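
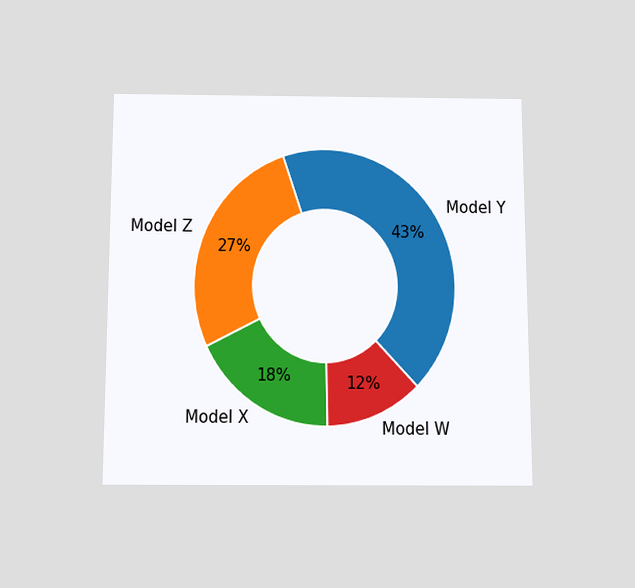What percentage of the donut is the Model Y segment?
43%

The chart is viewed slightly from below. The Model Y segment takes up 43% of the ring.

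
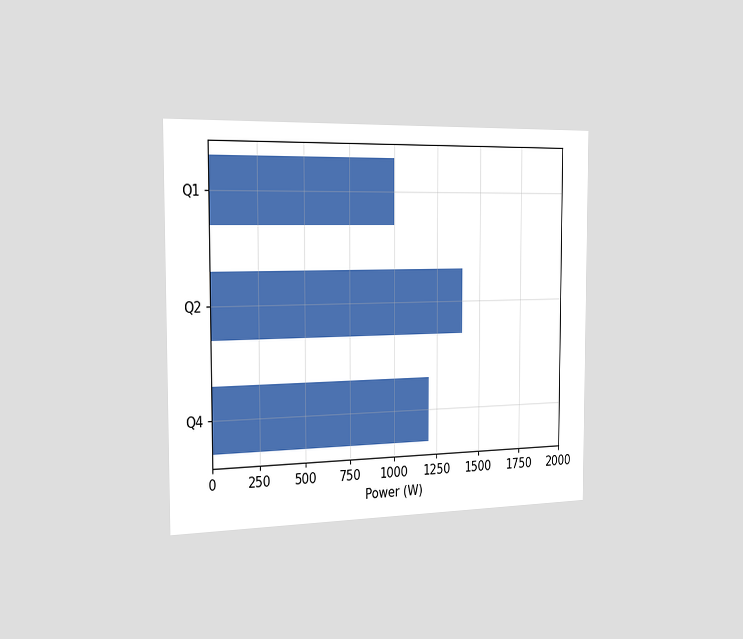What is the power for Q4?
1200W

The chart is viewed slightly from the left. Reading along the chart's x-axis, the Q4 bar reaches 1200W.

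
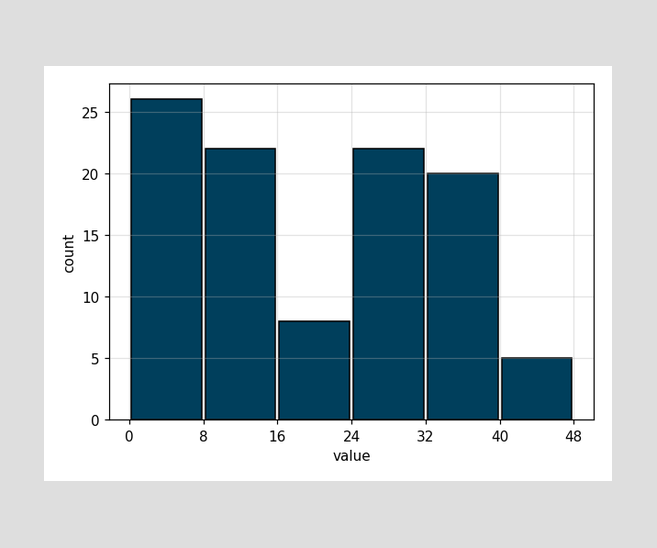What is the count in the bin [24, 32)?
22

The [24, 32) bin has height 22.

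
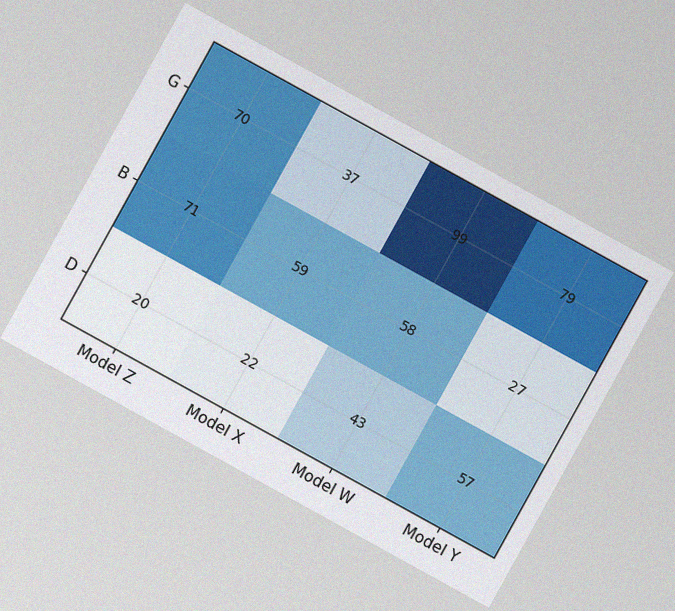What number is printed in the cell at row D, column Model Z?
The chart is tilted about 29° clockwise, with some photo noise. The (D, Model Z) cell reads 20.

20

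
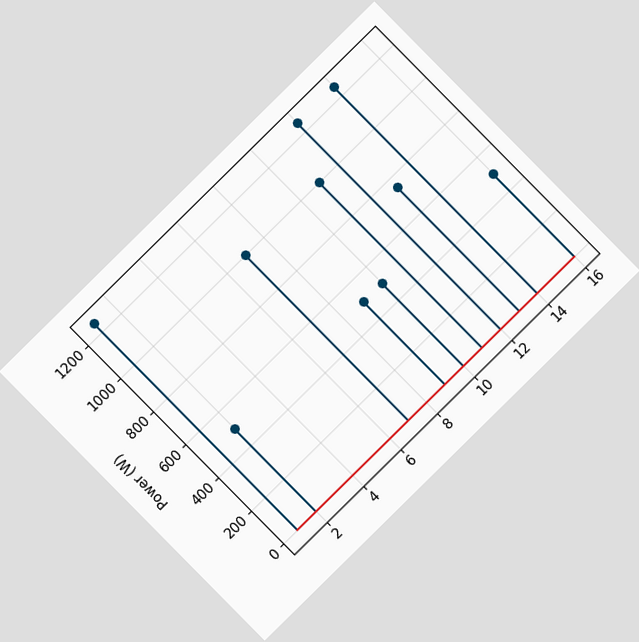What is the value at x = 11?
The chart is tilted about 45° counter-clockwise. The stem at x=11 reaches 1000W.

1000W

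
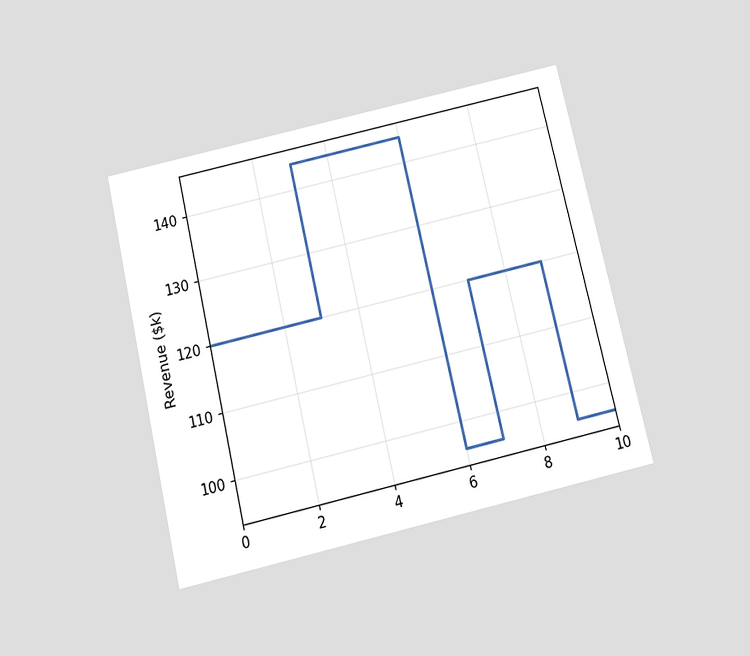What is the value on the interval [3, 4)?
$144k

The chart is tilted about 13° counter-clockwise and viewed slightly from below. On [3, 4) the step sits at $144k.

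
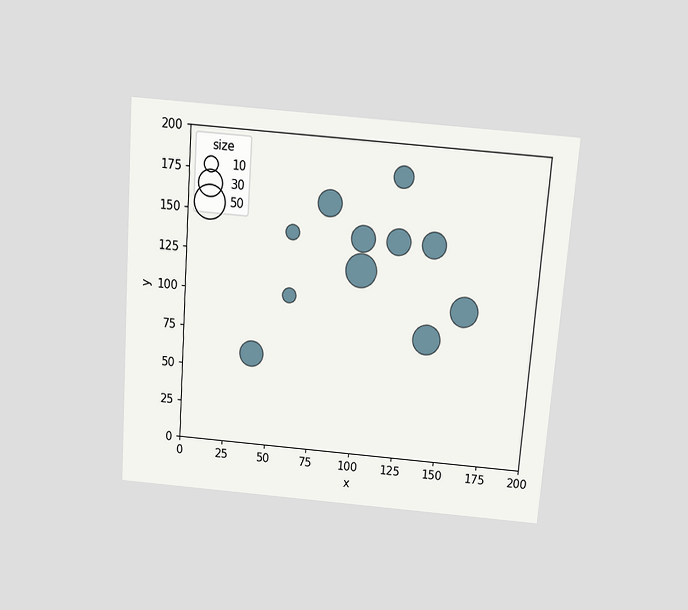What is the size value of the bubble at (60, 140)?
10

The chart is tilted about 4° clockwise and viewed slightly from above. Matching the bubble at (60, 140) against the size legend gives 10.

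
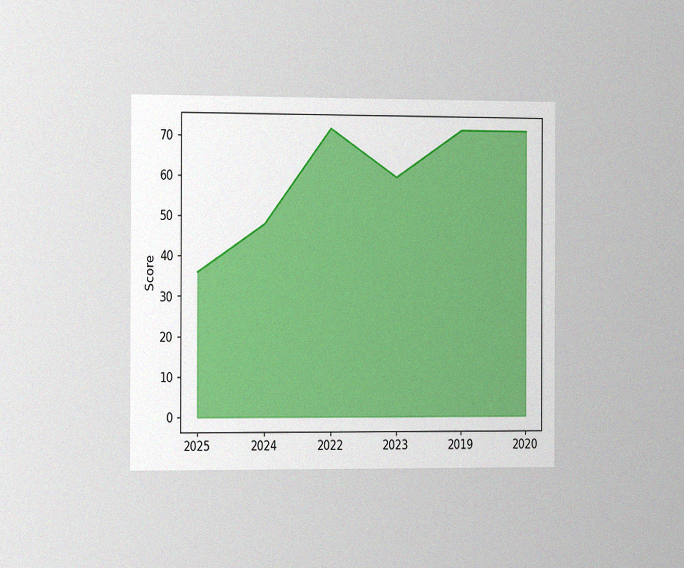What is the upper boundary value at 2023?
The chart is viewed slightly from the left, with some photo noise. At 2023 the upper boundary is at 60.

60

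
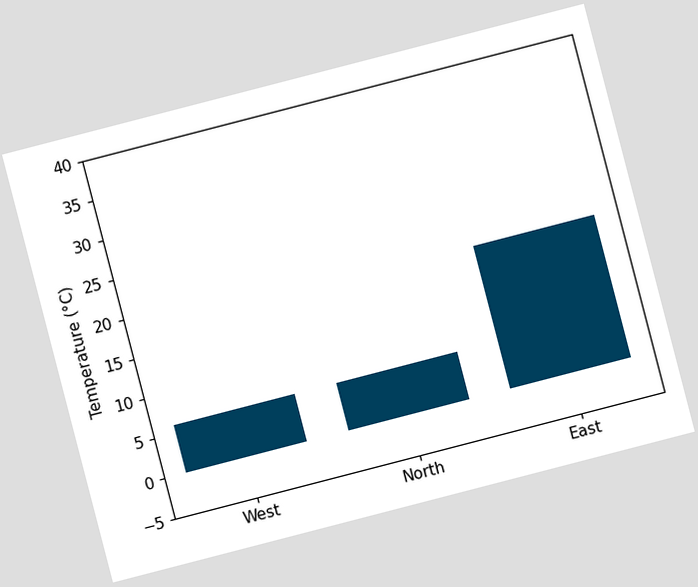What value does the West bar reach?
The chart is tilted about 15° counter-clockwise. Reading along the chart's y-axis, the West bar reaches 6°C.

6°C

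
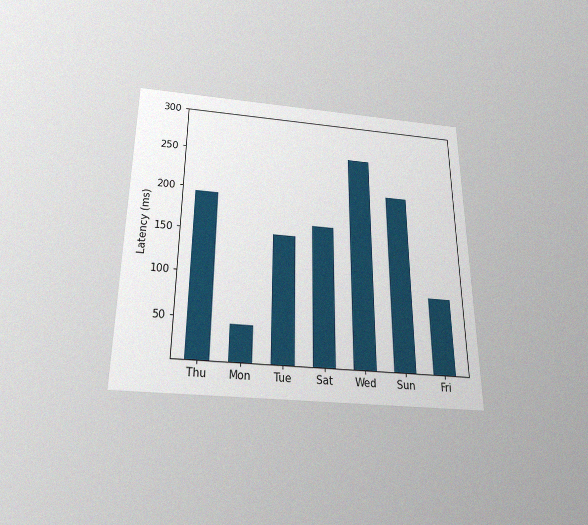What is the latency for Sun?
210ms

The chart is viewed slightly from below, with some photo noise. Reading along the chart's y-axis, the Sun bar reaches 210ms.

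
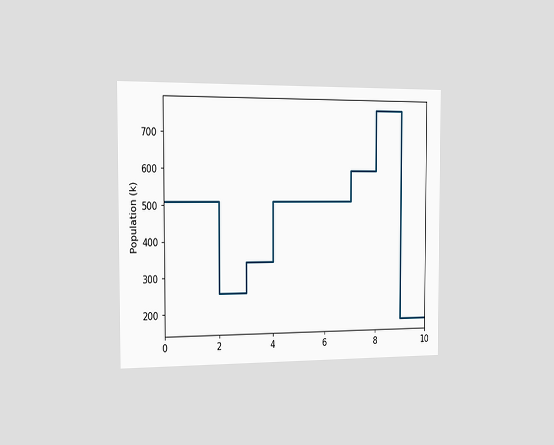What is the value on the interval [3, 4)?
The chart is viewed slightly from the left. On [3, 4) the step sits at 340k.

340k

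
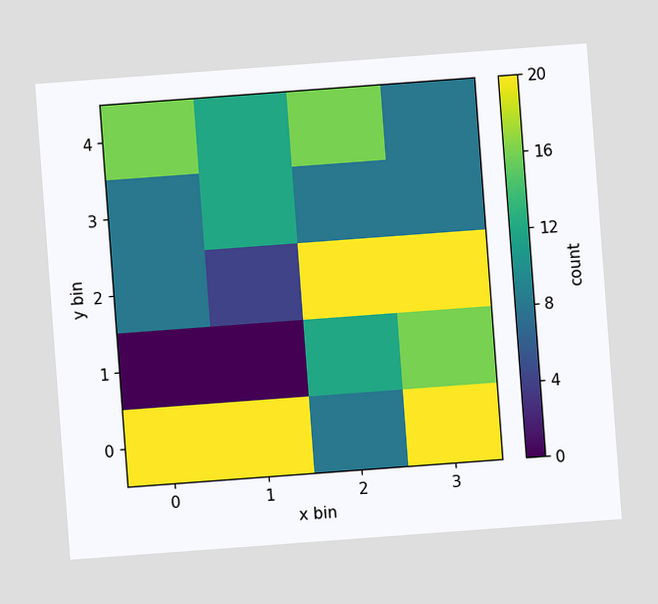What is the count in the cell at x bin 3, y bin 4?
The chart is tilted about 4° counter-clockwise. Matching the cell (3, 4) against the colorbar gives 8.

8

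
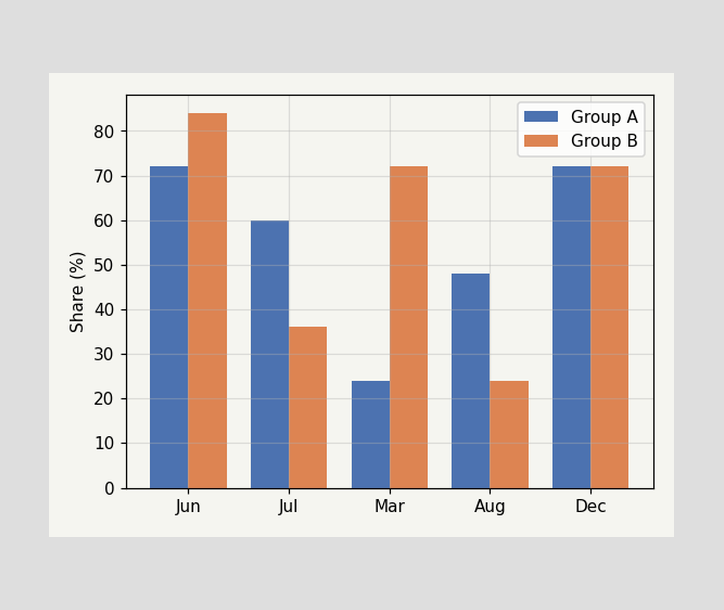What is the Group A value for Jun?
72%

The Group A bar at Jun reaches 72% on the y-axis.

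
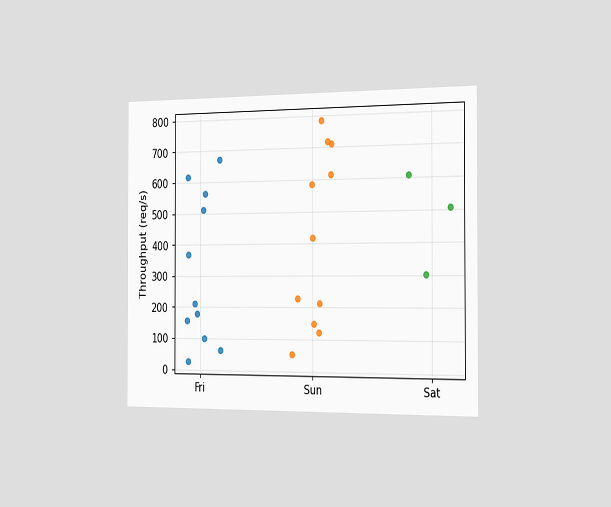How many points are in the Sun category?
11

The chart is viewed slightly from the right. Counting the markers in the Sun column gives 11.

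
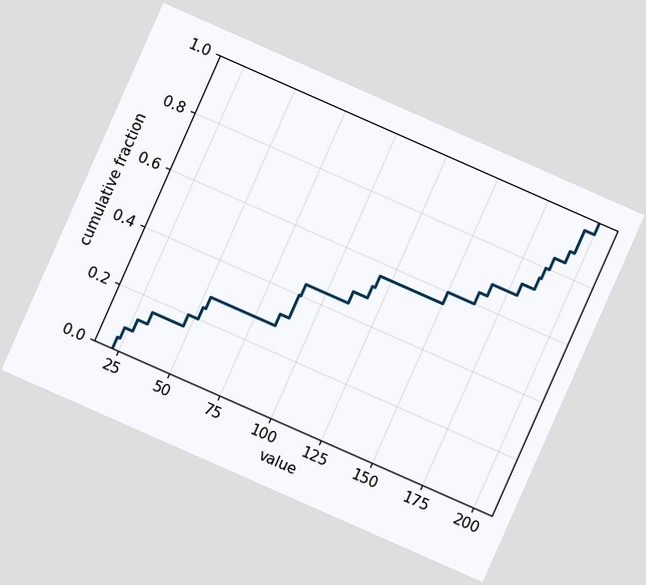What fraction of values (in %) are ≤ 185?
76%

The chart is tilted about 24° clockwise. At x=185 the ECDF step is at 76%.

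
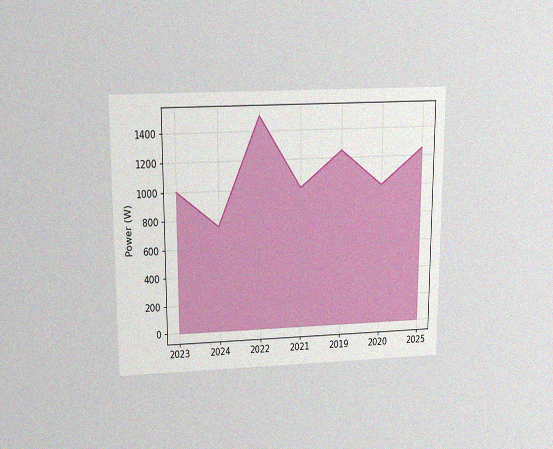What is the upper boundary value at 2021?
The chart is viewed slightly from above, with some photo noise. At 2021 the upper boundary is at 1000W.

1000W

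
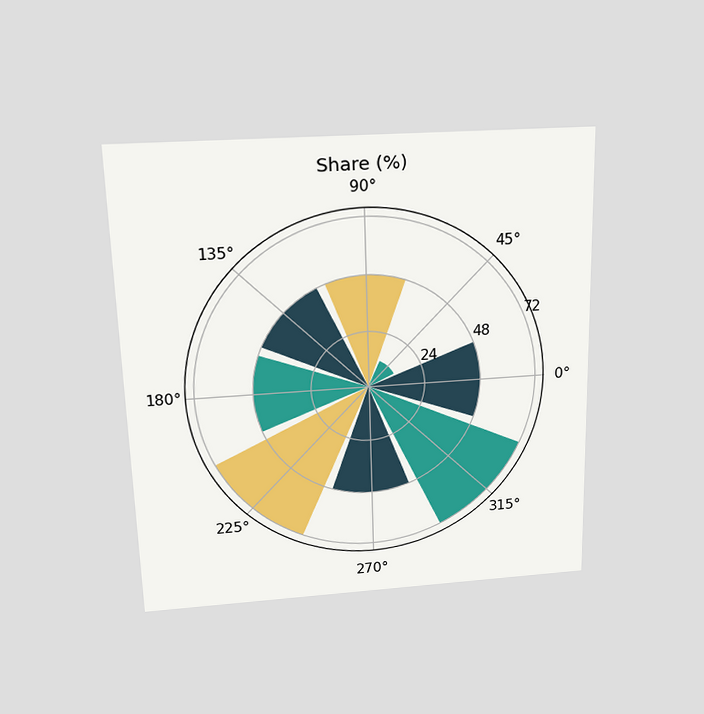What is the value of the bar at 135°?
The chart is viewed slightly from above. The bar at 135° reaches 48% on the radial axis.

48%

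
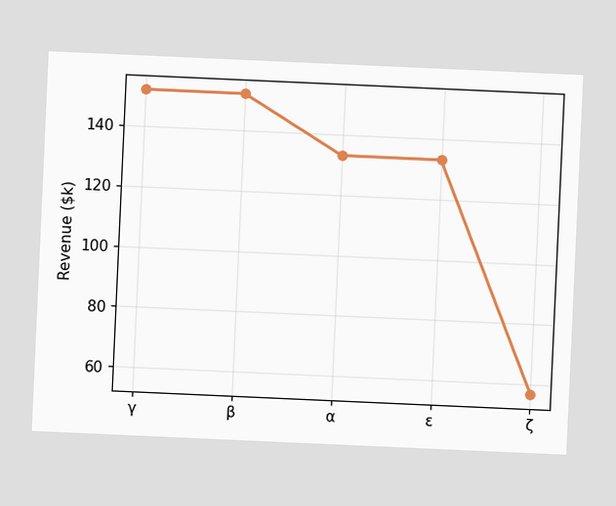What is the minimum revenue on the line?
$57k

The chart is tilted about 3° clockwise. The lowest point is at ζ, and reading across to the y-axis gives $57k.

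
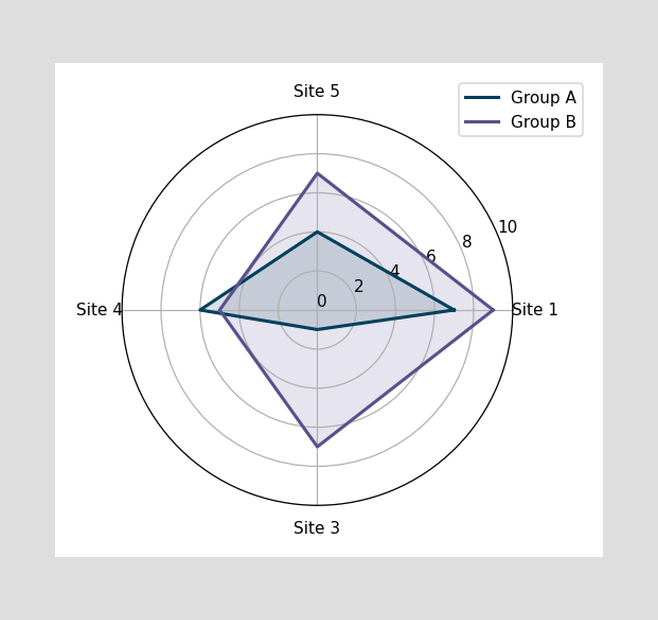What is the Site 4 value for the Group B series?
5

On the Site 4 axis, Group B reaches 5.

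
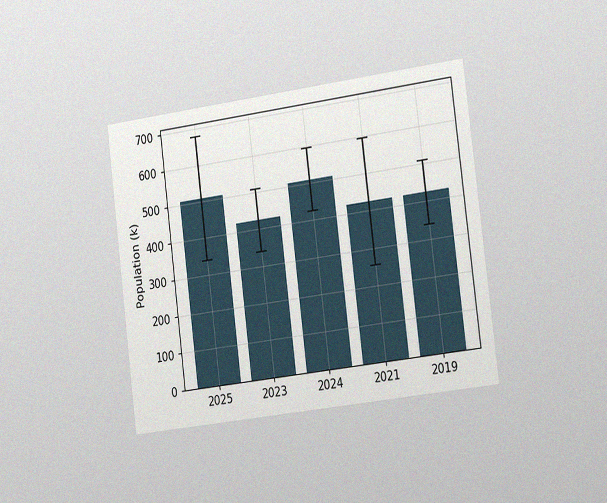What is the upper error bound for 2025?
The chart is tilted about 7° counter-clockwise and viewed slightly from the right, with some photo noise. The 2025 bar's upper whisker reaches 680k.

680k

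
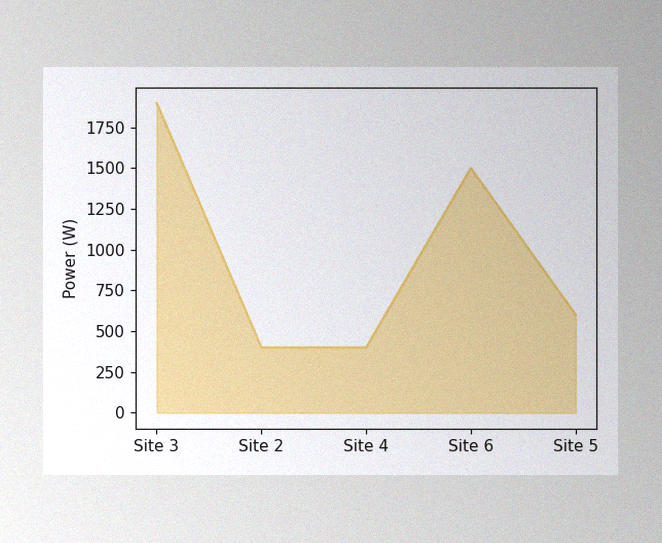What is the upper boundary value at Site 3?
1900W

The image has some photo noise and uneven lighting. At Site 3 the upper boundary is at 1900W.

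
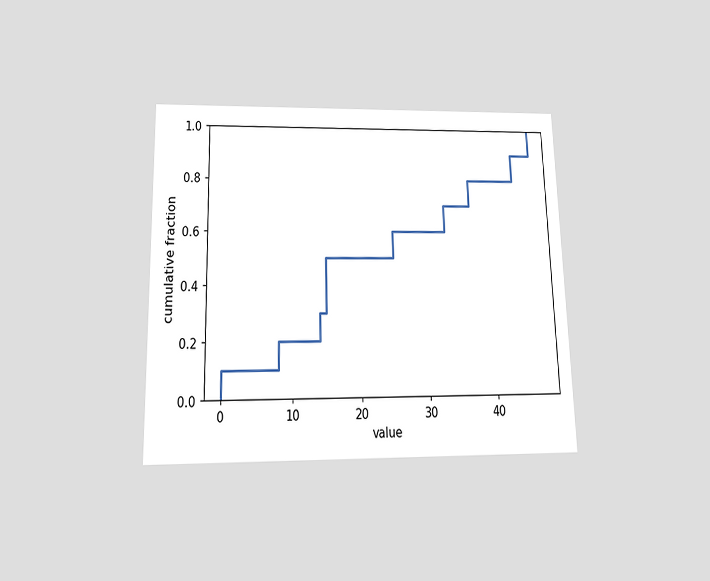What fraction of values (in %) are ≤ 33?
70%

The chart is viewed slightly from below. At x=33 the ECDF step is at 70%.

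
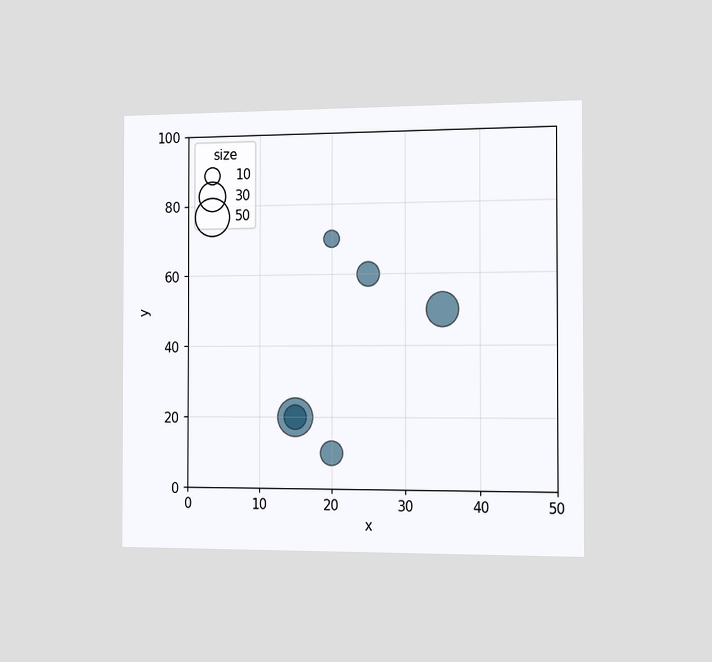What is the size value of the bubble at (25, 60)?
20

The chart is viewed slightly from the right. Matching the bubble at (25, 60) against the size legend gives 20.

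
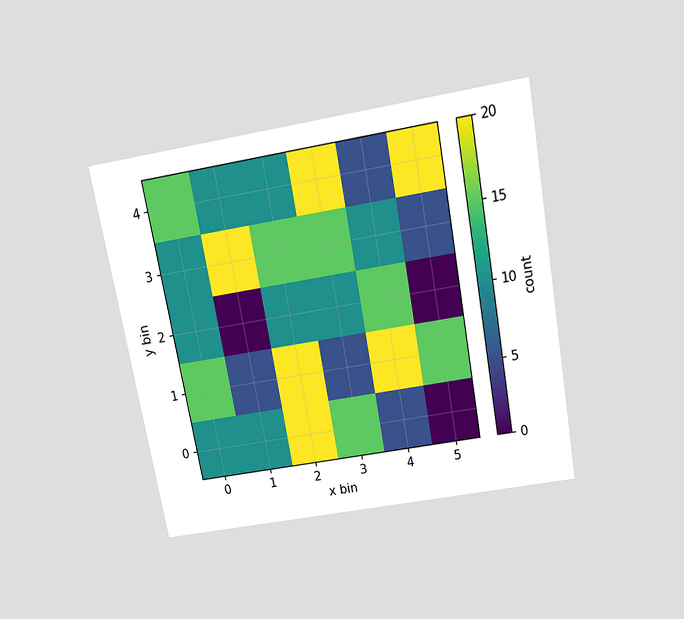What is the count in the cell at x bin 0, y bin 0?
10

The chart is tilted about 10° counter-clockwise and viewed slightly from above. Matching the cell (0, 0) against the colorbar gives 10.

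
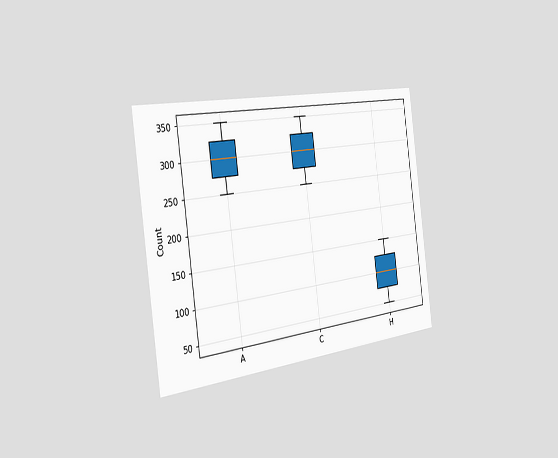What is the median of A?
The chart is tilted about 8° counter-clockwise and viewed slightly from the left. The median line in the A box sits at 300.

300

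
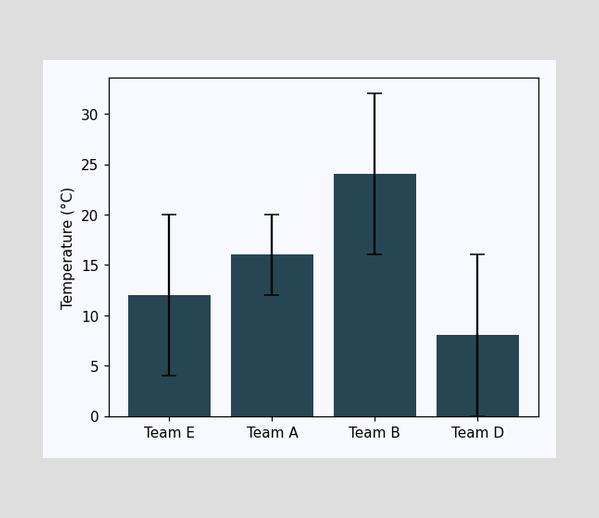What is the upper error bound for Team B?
32°C

The Team B bar's upper whisker reaches 32°C.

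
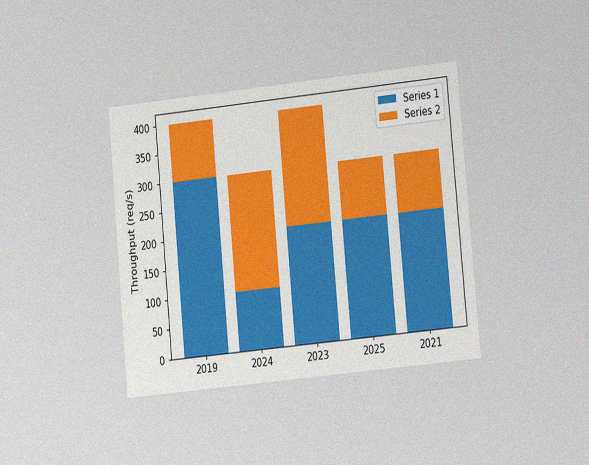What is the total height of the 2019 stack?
400req/s

The chart is tilted about 5° counter-clockwise and viewed at a slight angle, with some photo noise. The 2019 stack's top reaches 400req/s on the y-axis.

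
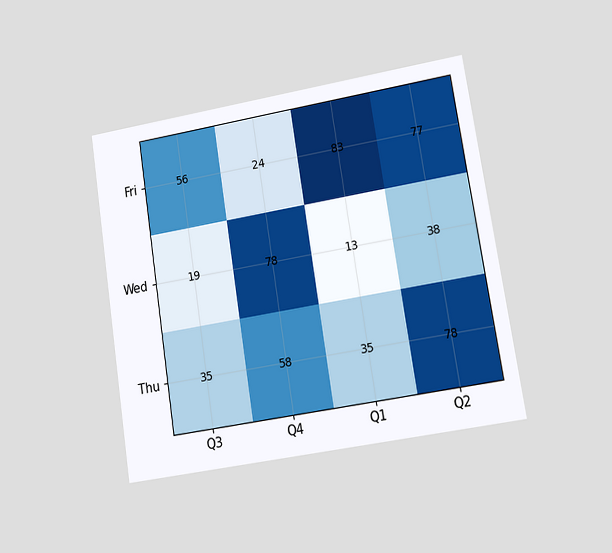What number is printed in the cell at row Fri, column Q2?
77

The chart is tilted about 9° counter-clockwise and viewed at a slight angle. The (Fri, Q2) cell reads 77.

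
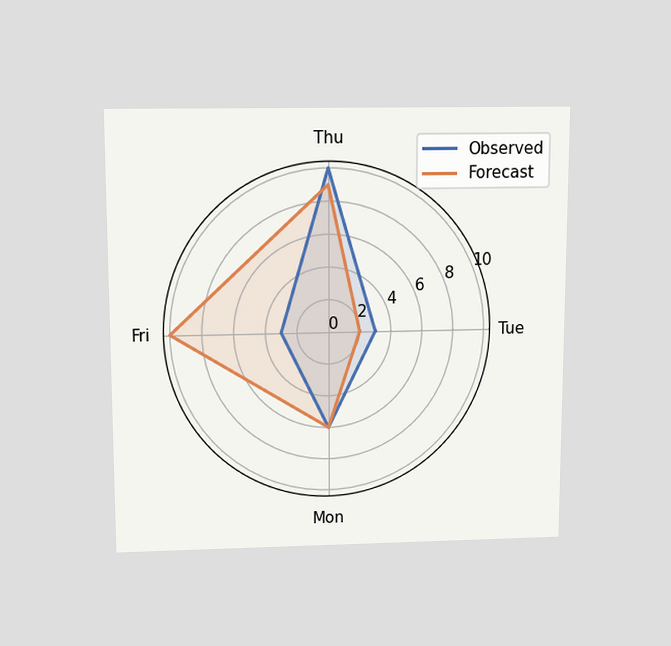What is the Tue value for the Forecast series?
The chart is viewed slightly from above. On the Tue axis, Forecast reaches 2.

2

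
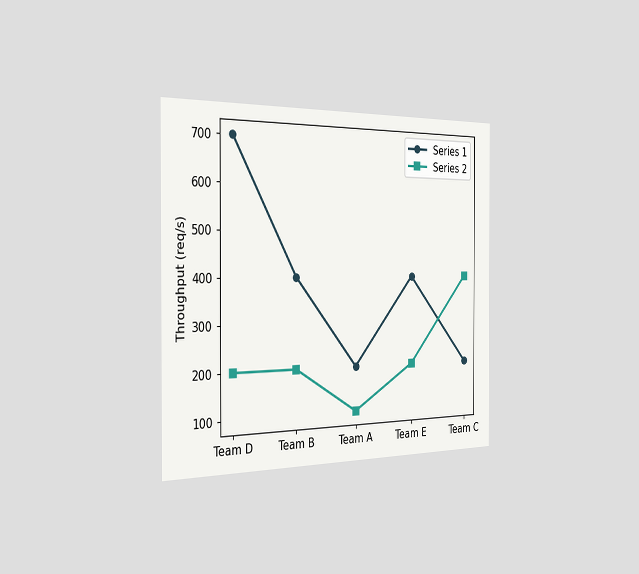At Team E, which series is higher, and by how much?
Series 1, by 200req/s

The chart is viewed slightly from the left. At Team E, Series 1 sits above the other line by 200req/s.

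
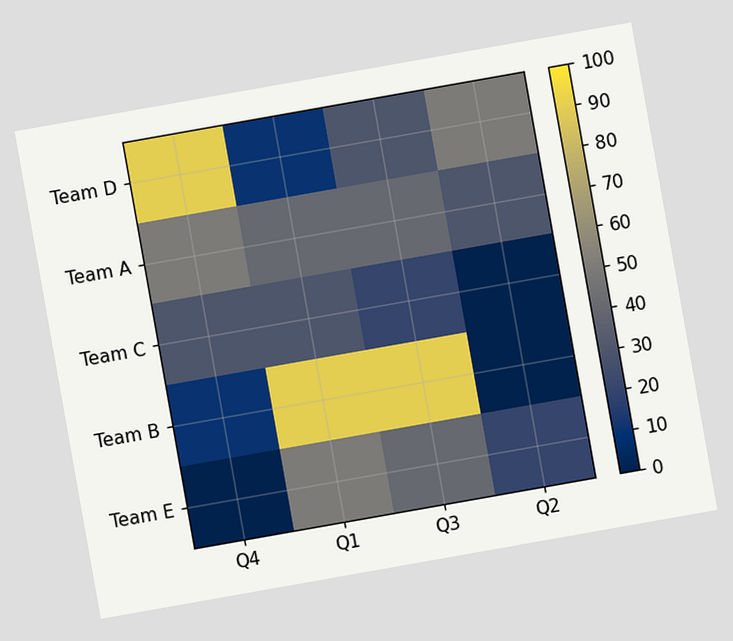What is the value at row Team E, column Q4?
The chart is tilted about 10° counter-clockwise. Matching cell (Team E, Q4) against the colorbar gives 0.

0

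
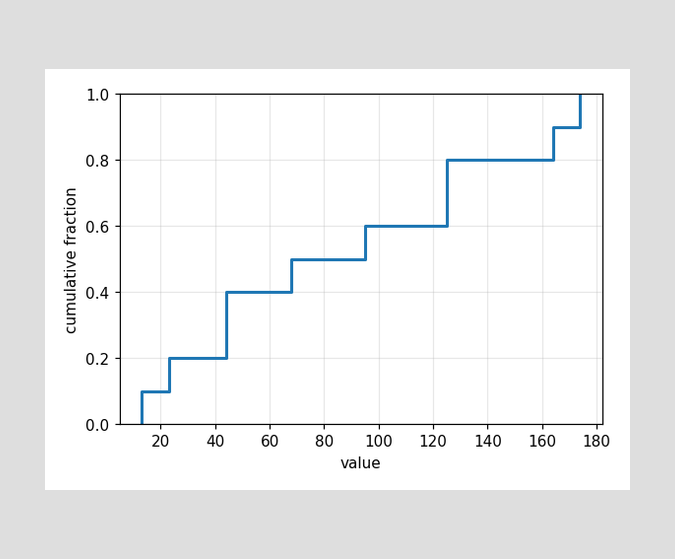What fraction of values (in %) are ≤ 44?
40%

At x=44 the ECDF step is at 40%.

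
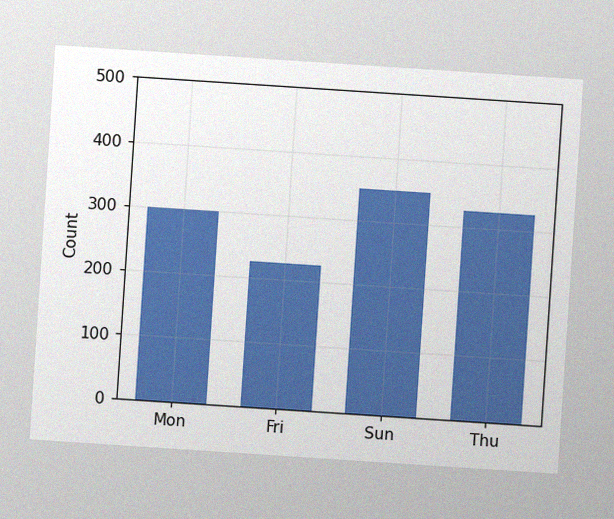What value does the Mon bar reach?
300

The chart is tilted about 4° clockwise, with some photo noise. Reading along the chart's y-axis, the Mon bar reaches 300.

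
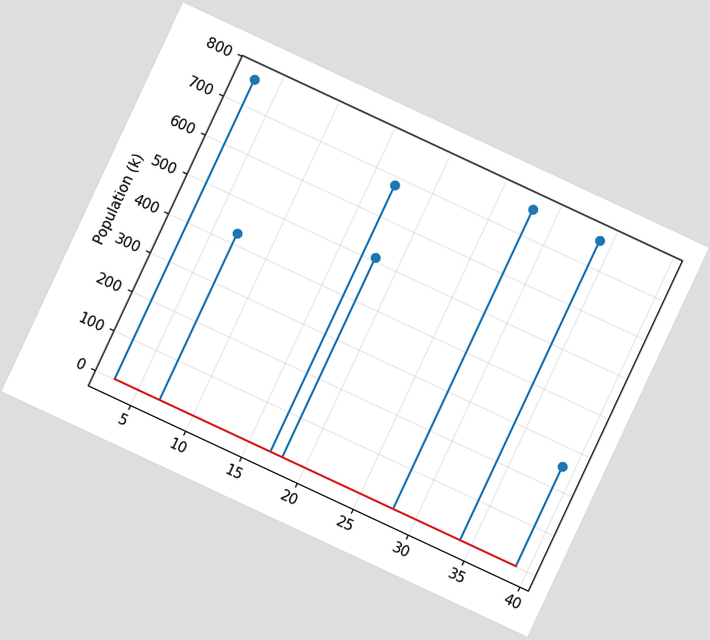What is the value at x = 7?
425k

The chart is tilted about 25° clockwise. The stem at x=7 reaches 425k.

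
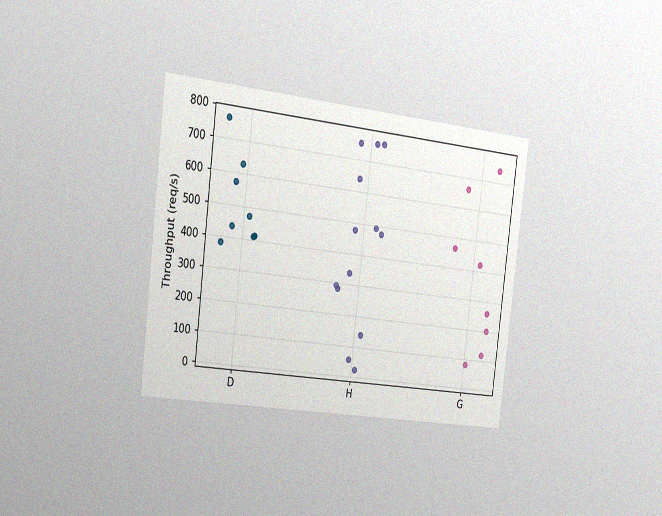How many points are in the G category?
8

The chart is tilted about 7° clockwise and viewed slightly from the left, with some photo noise. Counting the markers in the G column gives 8.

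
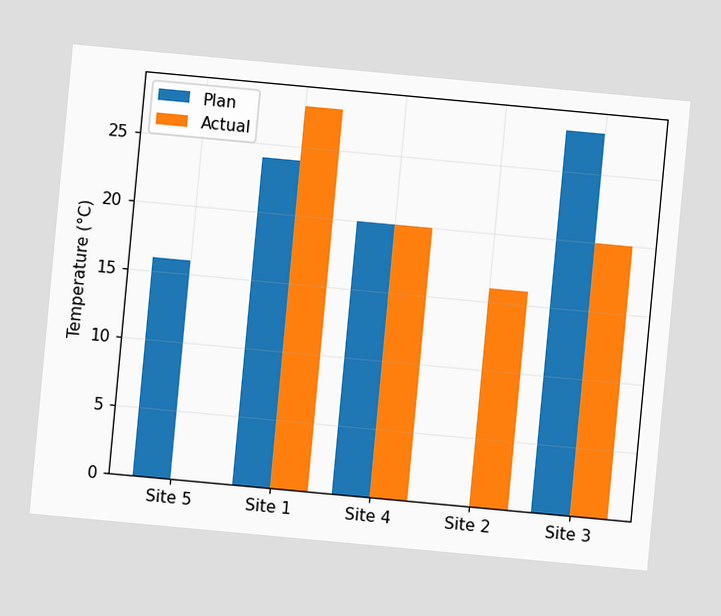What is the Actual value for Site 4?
The chart is tilted about 5° clockwise. The Actual bar at Site 4 reaches 20°C on the y-axis.

20°C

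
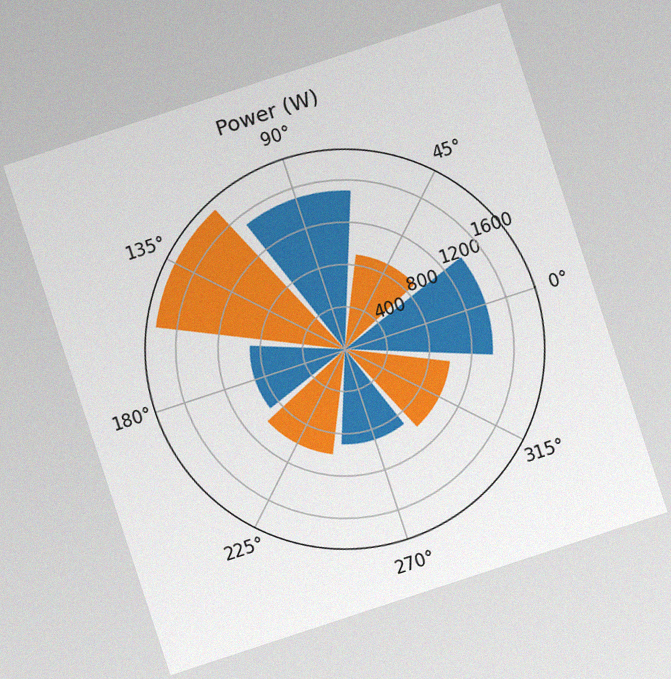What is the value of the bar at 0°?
1400W

The chart is tilted about 18° counter-clockwise, with some photo noise. The bar at 0° reaches 1400W on the radial axis.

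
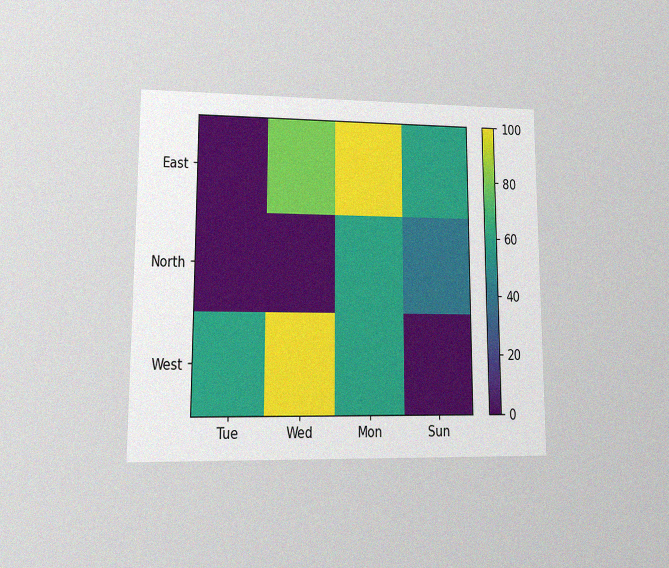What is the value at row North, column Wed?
0

The chart is viewed at a slight angle, with some photo noise. Matching cell (North, Wed) against the colorbar gives 0.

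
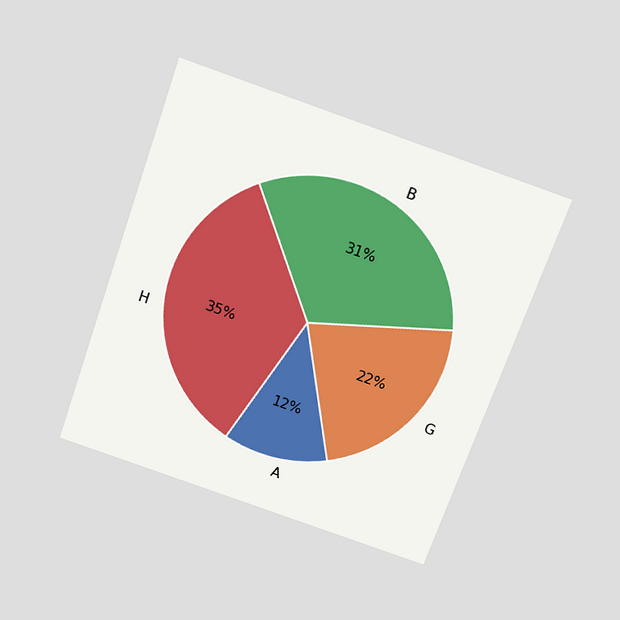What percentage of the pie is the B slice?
The chart is tilted about 20° clockwise and viewed slightly from above. The B slice takes up 31% of the pie.

31%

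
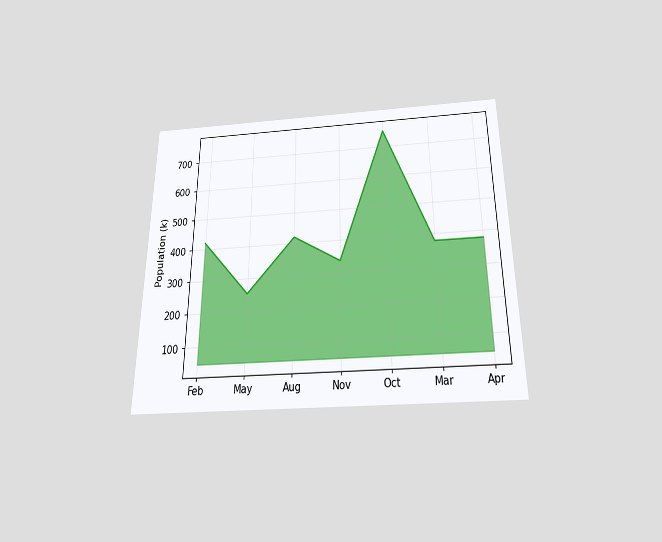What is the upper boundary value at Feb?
420k

The chart is viewed slightly from below. At Feb the upper boundary is at 420k.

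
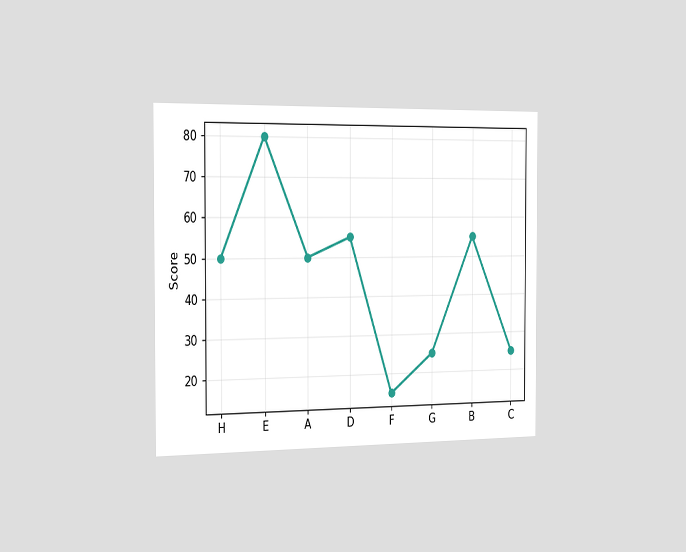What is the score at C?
25

The chart is viewed slightly from the left. At C, the line is at 25.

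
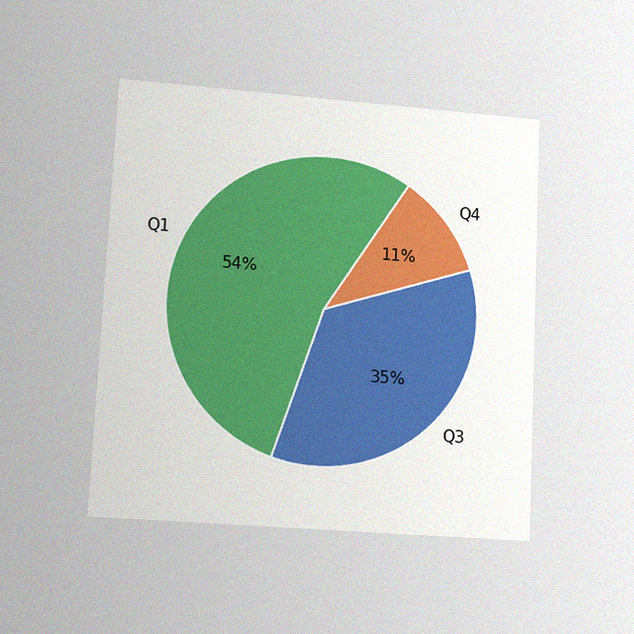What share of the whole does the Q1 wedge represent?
54%

The chart is tilted about 3° clockwise and viewed at a slight angle, with some photo noise. The Q1 slice takes up 54% of the pie.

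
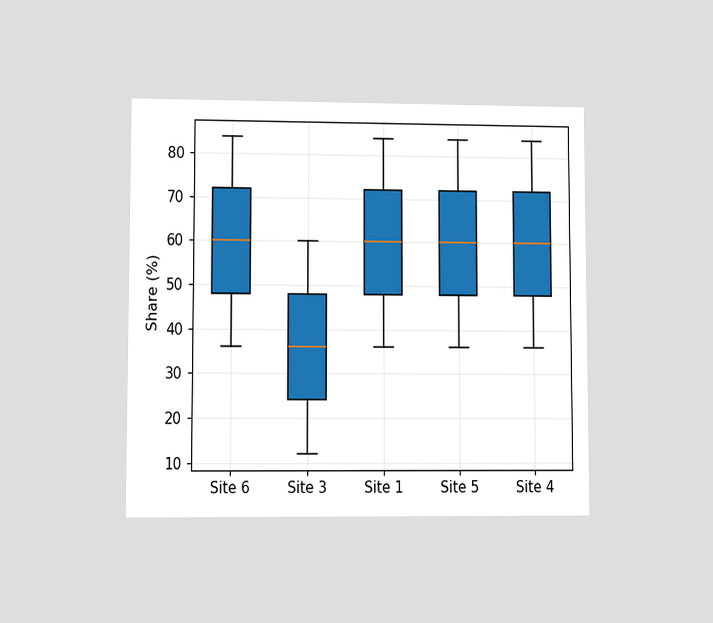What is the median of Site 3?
36%

The chart is viewed at a slight angle. The median line in the Site 3 box sits at 36%.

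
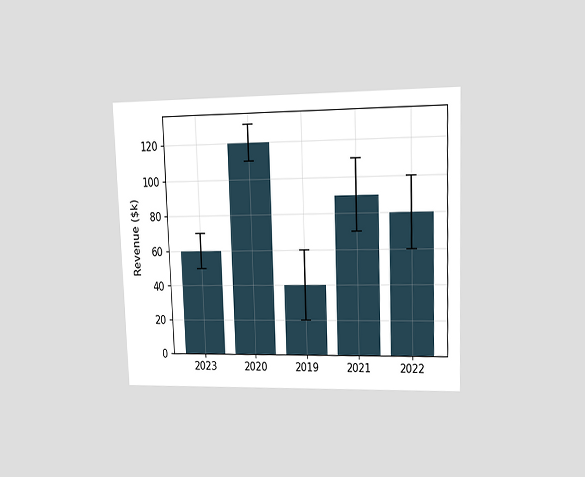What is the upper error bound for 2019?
The chart is tilted about 2° counter-clockwise and viewed at a slight angle. The 2019 bar's upper whisker reaches $60k.

$60k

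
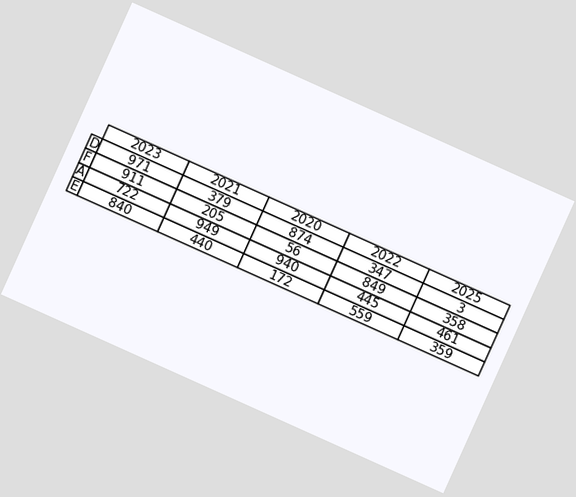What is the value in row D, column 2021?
379

The chart is tilted about 24° clockwise. The (D, 2021) cell reads 379.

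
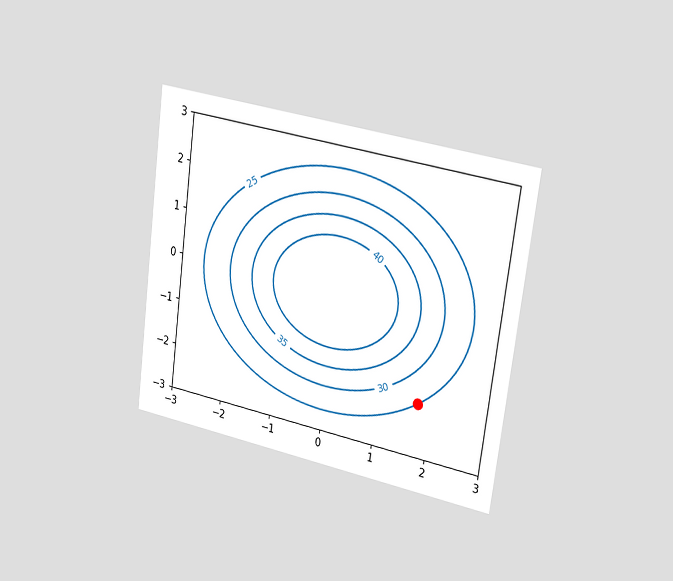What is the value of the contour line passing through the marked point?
25

The chart is tilted about 8° clockwise and viewed slightly from the right. The marked point sits on the contour labelled 25.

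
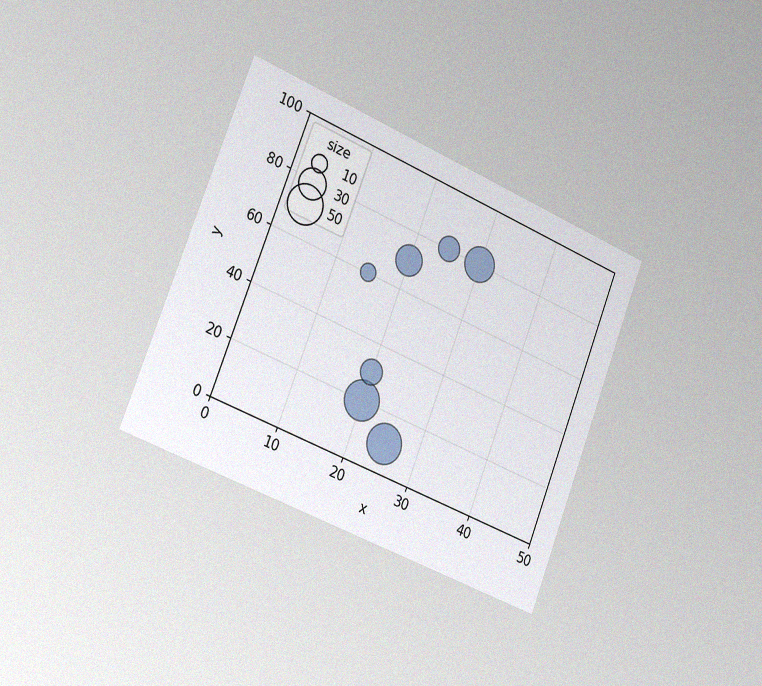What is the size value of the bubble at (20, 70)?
The chart is tilted about 22° clockwise and viewed slightly from the left, with some photo noise. Matching the bubble at (20, 70) against the size legend gives 30.

30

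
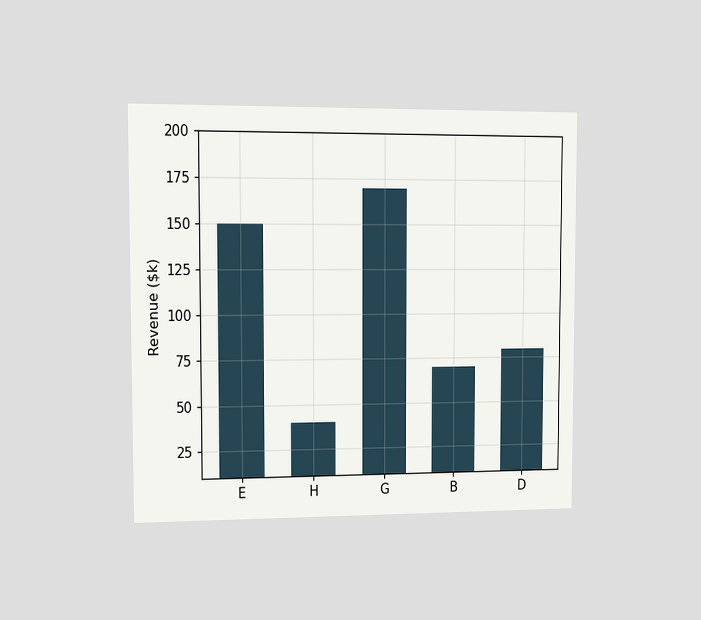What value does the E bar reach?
$150k

The chart is viewed at a slight angle. Reading along the chart's y-axis, the E bar reaches $150k.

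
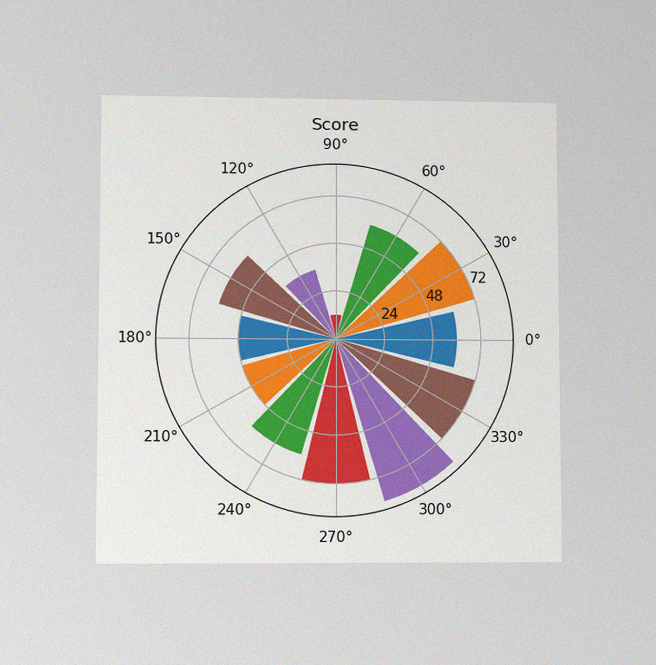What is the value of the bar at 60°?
60

The chart is viewed at a slight angle, with some photo noise. The bar at 60° reaches 60 on the radial axis.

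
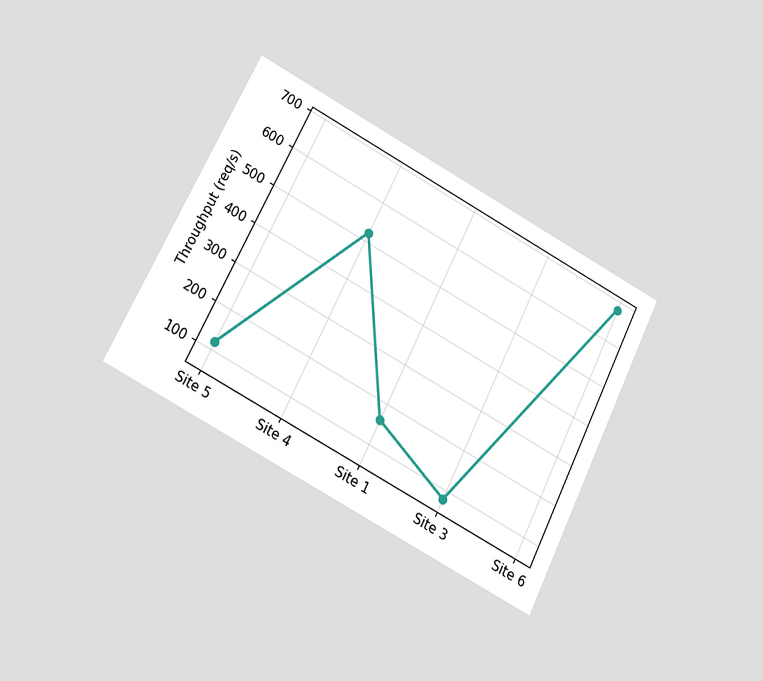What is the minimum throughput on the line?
80req/s

The chart is tilted about 27° clockwise and viewed at a slight angle. The lowest point is at Site 3, and reading across to the y-axis gives 80req/s.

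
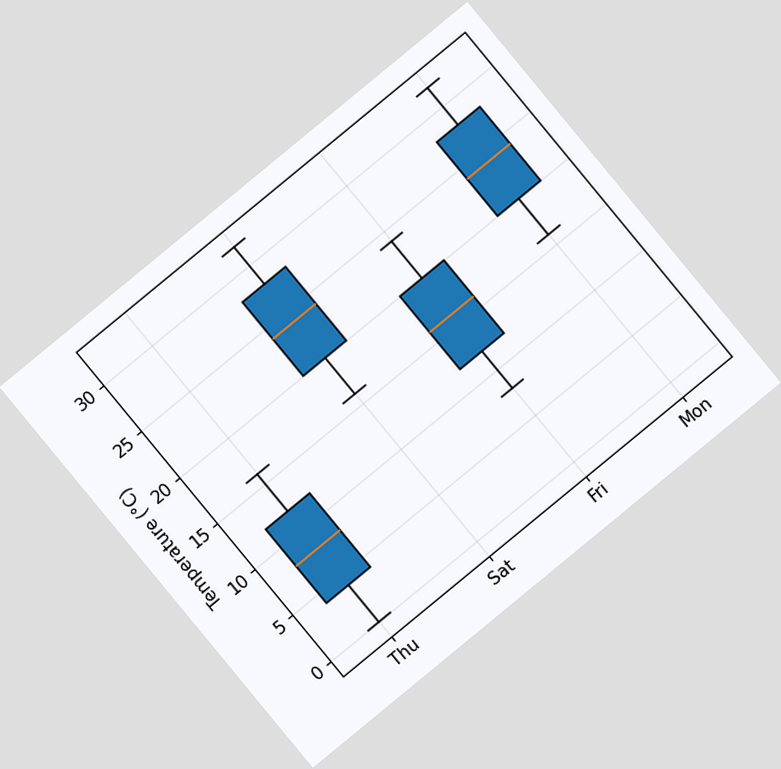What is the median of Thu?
The chart is tilted about 39° counter-clockwise. The median line in the Thu box sits at 8°C.

8°C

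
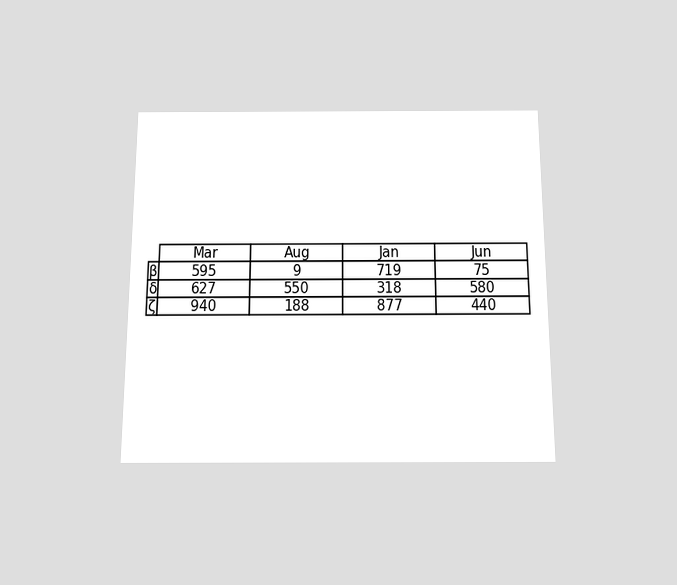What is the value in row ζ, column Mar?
940

The chart is viewed slightly from below. The (ζ, Mar) cell reads 940.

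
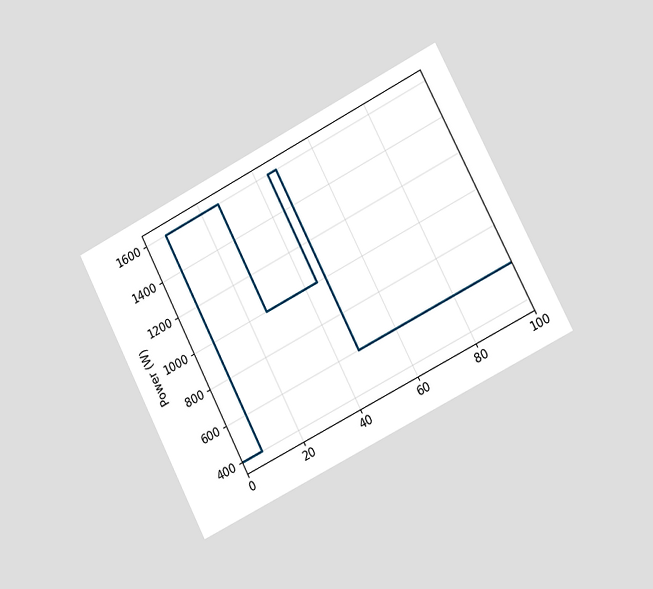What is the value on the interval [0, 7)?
The chart is tilted about 27° counter-clockwise and viewed slightly from the right. On [0, 7) the step sits at 400W.

400W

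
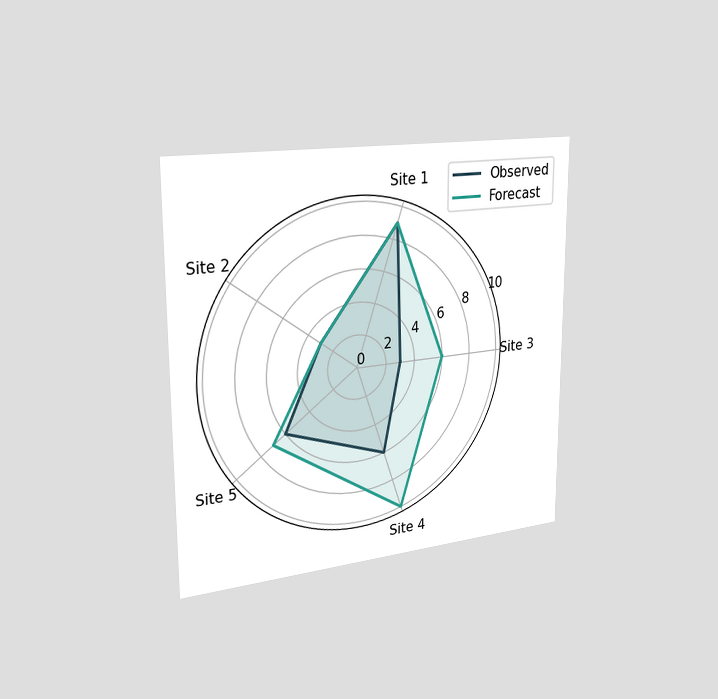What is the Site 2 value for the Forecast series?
The chart is viewed slightly from the left. On the Site 2 axis, Forecast reaches 3.

3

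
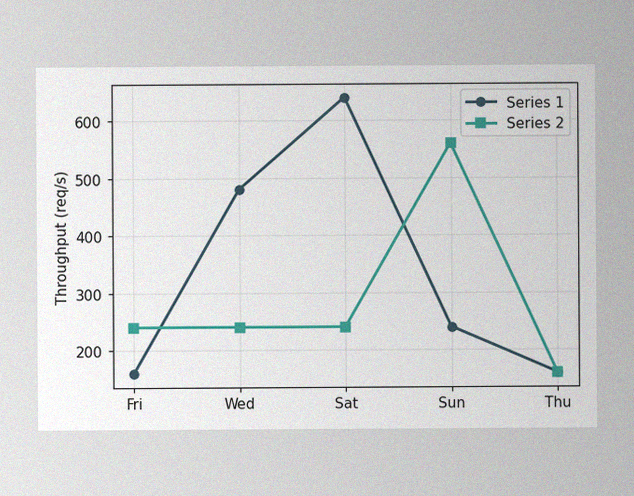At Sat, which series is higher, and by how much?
The image has some photo noise and uneven lighting. At Sat, Series 1 sits above the other line by 400req/s.

Series 1, by 400req/s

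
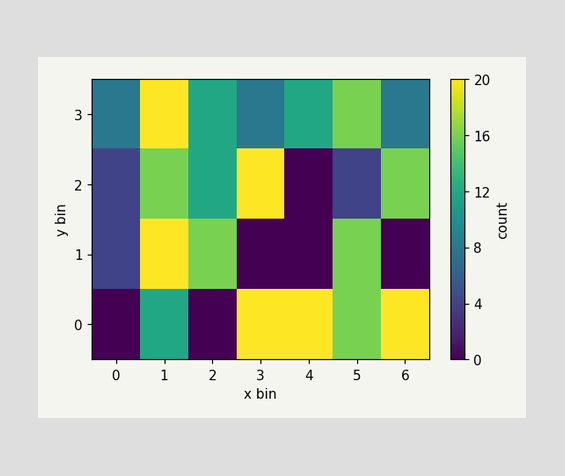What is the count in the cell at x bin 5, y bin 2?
4

Matching the cell (5, 2) against the colorbar gives 4.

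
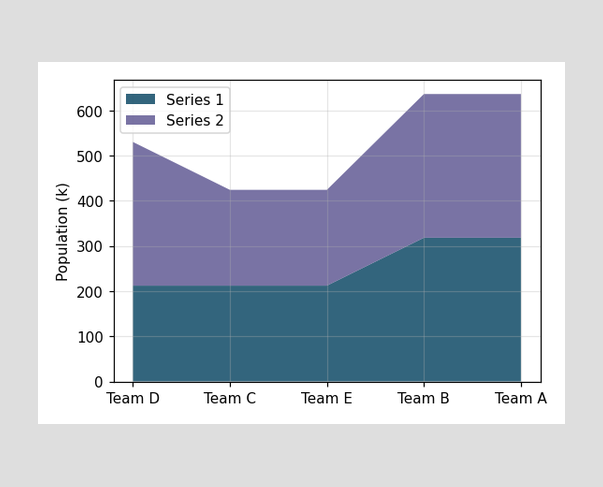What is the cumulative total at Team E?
424k

The stacked total at Team E reaches 424k.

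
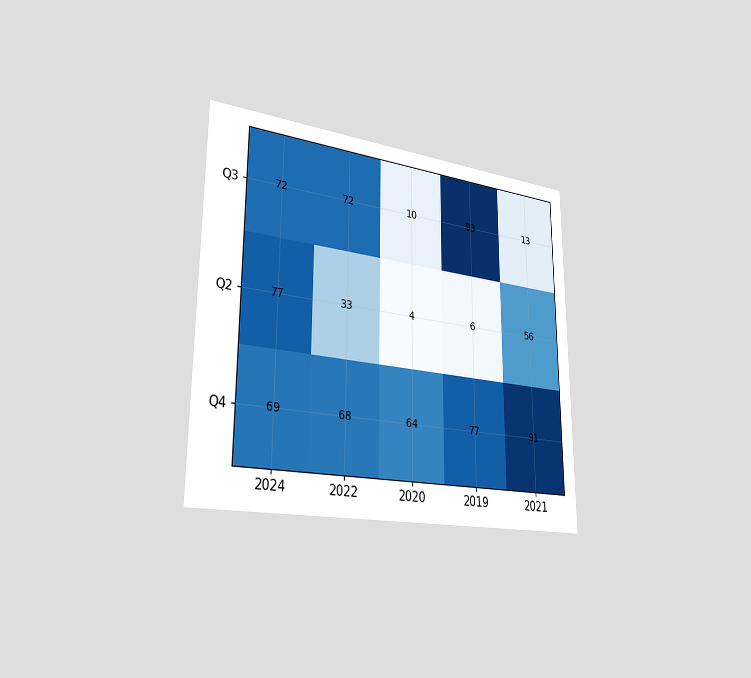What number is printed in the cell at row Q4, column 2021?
91

The chart is viewed slightly from the left. The (Q4, 2021) cell reads 91.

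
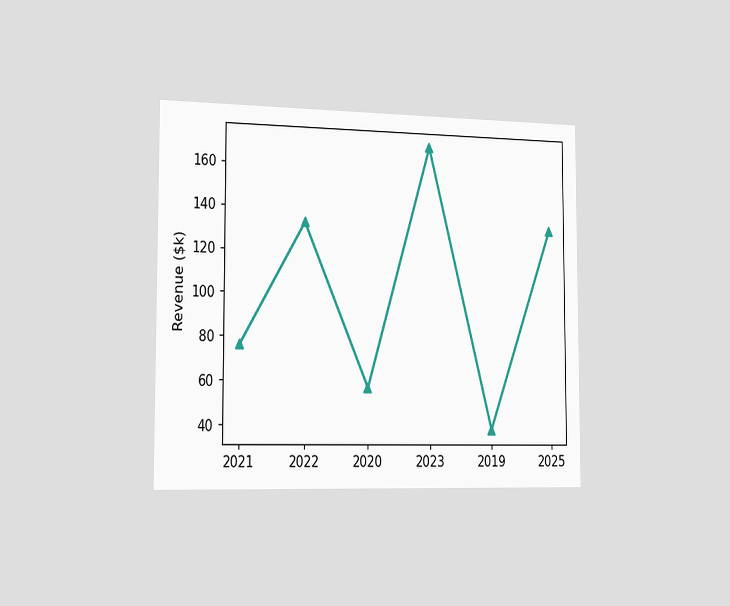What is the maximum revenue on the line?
The chart is viewed slightly from the left. The highest point is at 2023, and reading across to the y-axis gives $171k.

$171k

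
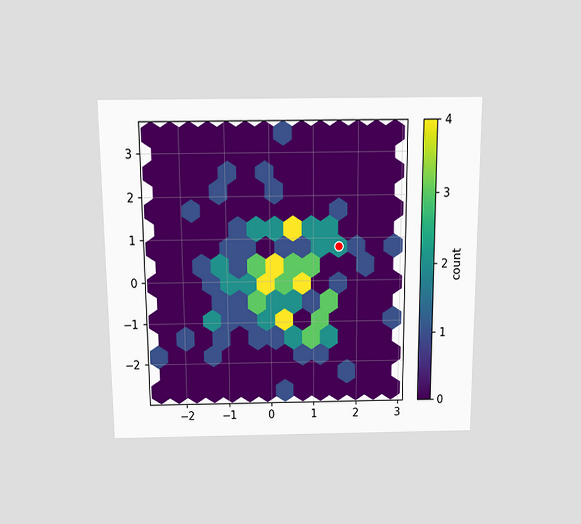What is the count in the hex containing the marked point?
The chart is viewed slightly from above. The marked hex reads 2 on the colorbar.

2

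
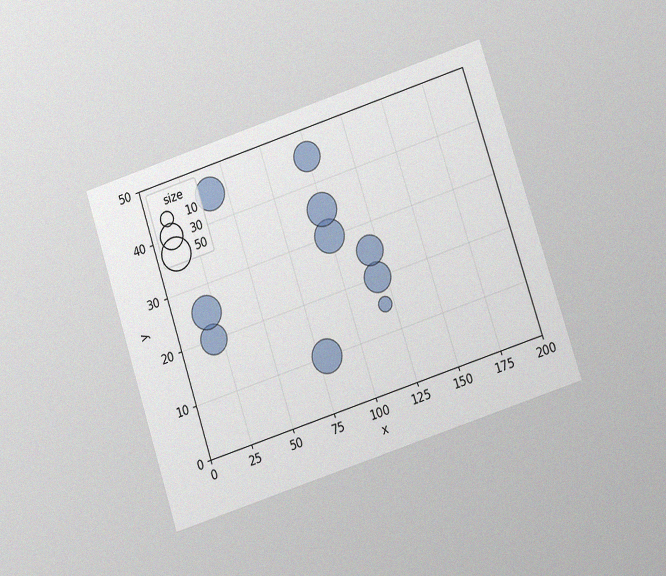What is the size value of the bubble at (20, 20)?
40

The chart is tilted about 18° counter-clockwise and viewed at a slight angle, with some photo noise. Matching the bubble at (20, 20) against the size legend gives 40.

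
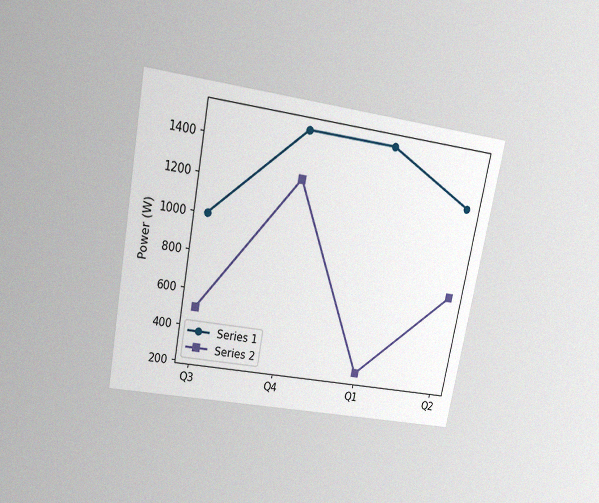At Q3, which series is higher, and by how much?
The chart is tilted about 11° clockwise and viewed slightly from above, with some photo noise. At Q3, Series 1 sits above the other line by 500W.

Series 1, by 500W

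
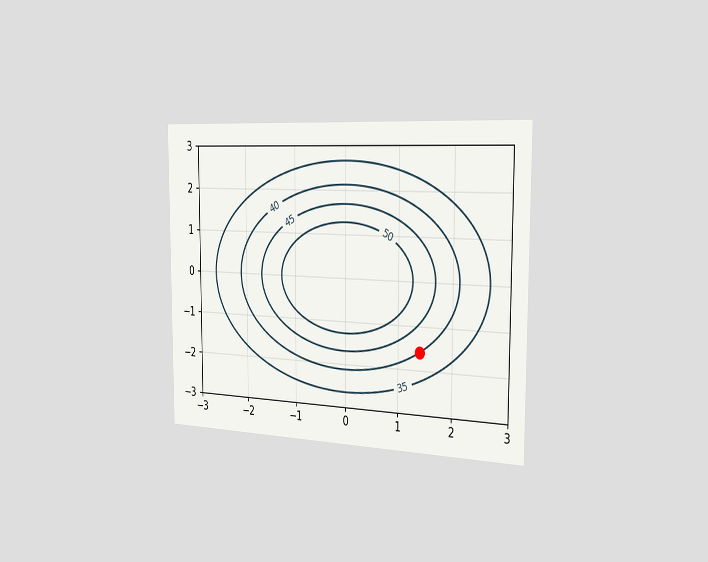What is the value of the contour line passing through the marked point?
40

The chart is viewed slightly from the right. The marked point sits on the contour labelled 40.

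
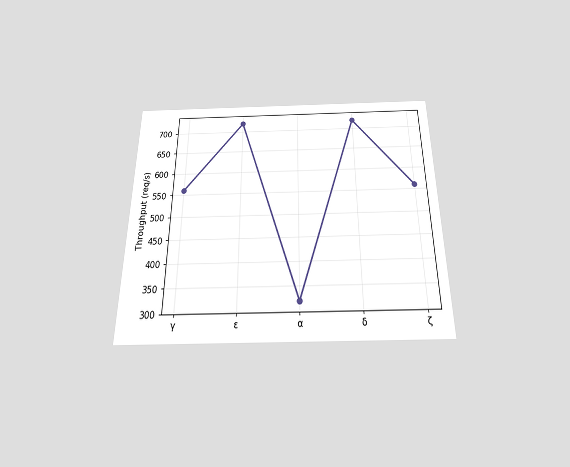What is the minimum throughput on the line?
The chart is viewed slightly from below. The lowest point is at α, and reading across to the y-axis gives 320req/s.

320req/s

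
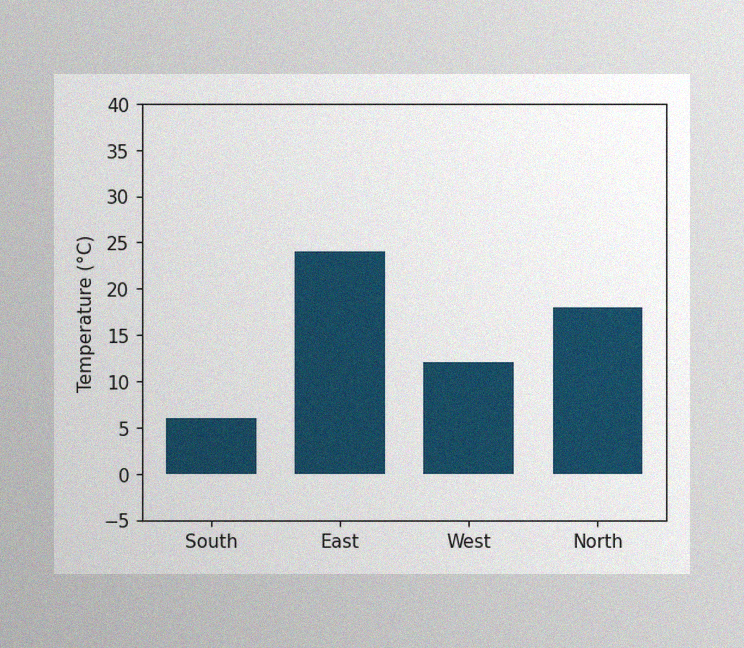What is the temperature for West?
The image has some photo noise and uneven lighting. Reading along the chart's y-axis, the West bar reaches 12°C.

12°C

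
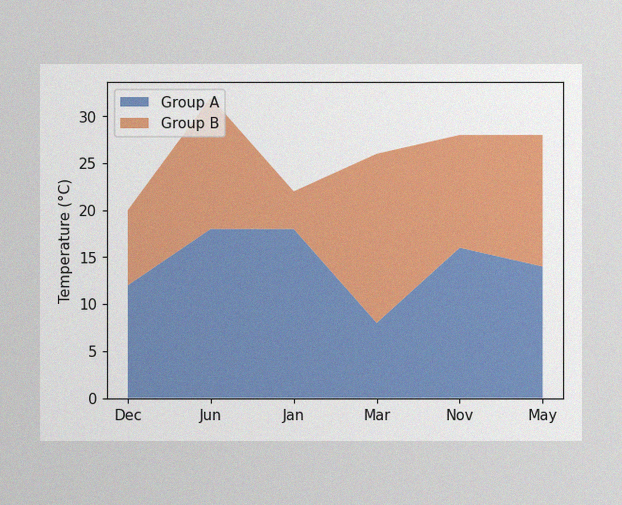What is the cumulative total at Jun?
32°C

The image has some photo noise and uneven lighting. The stacked total at Jun reaches 32°C.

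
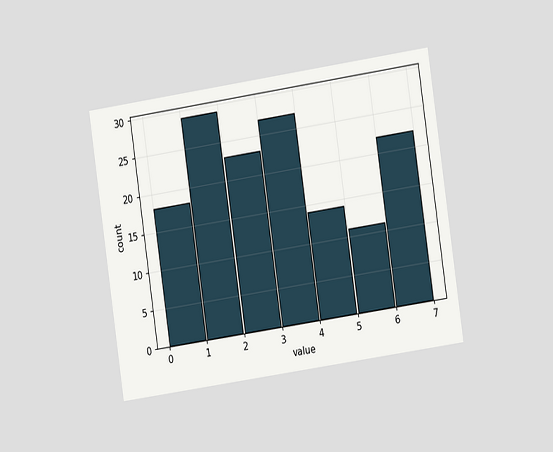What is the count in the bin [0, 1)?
18

The chart is tilted about 8° counter-clockwise and viewed at a slight angle. The [0, 1) bin has height 18.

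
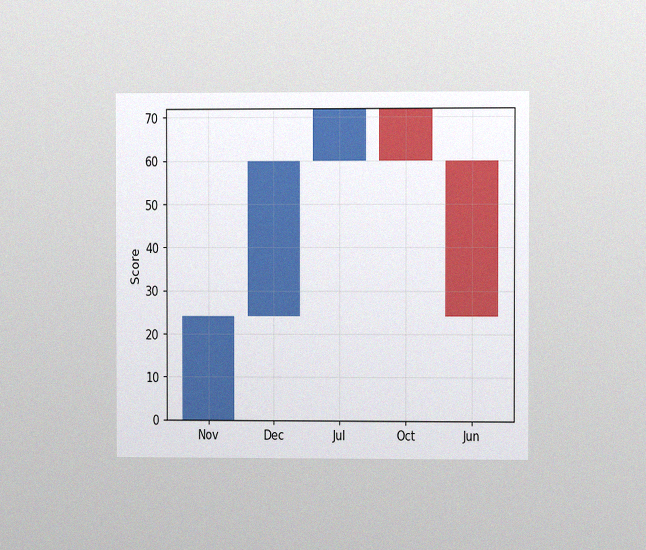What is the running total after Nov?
24

The chart is viewed at a slight angle, with some photo noise. After Nov the running total reaches 24.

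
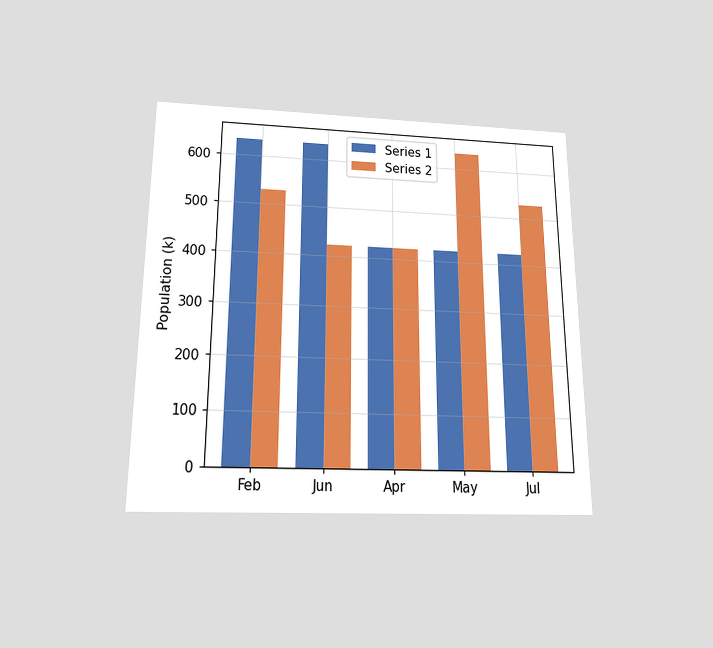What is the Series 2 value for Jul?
530k

The chart is viewed slightly from below. The Series 2 bar at Jul reaches 530k on the y-axis.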